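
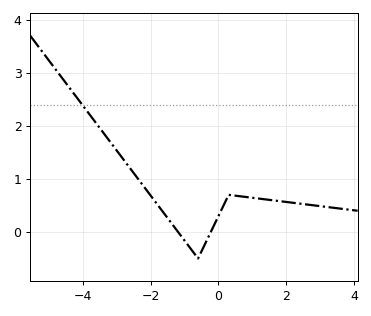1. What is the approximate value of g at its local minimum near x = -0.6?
-0.5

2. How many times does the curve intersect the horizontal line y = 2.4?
1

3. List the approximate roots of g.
-1.2, -0.2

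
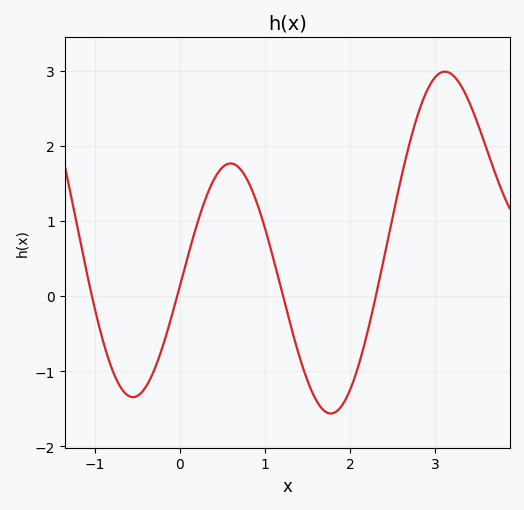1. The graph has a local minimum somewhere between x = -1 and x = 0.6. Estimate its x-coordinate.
-0.549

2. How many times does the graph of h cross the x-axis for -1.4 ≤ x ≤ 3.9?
4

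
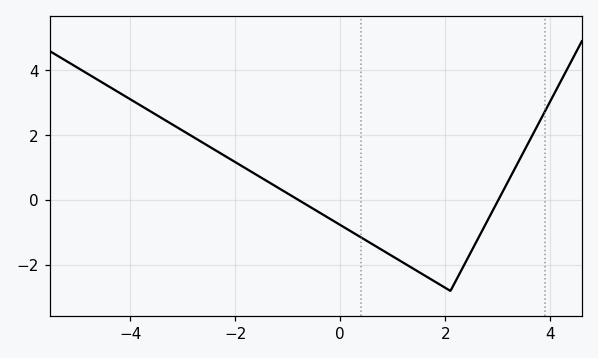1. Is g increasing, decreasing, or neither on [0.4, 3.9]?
neither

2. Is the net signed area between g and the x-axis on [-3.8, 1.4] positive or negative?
positive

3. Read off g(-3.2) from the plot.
2.33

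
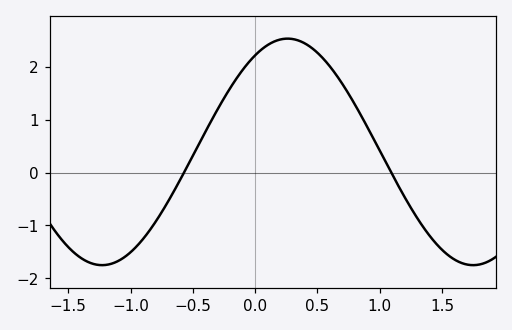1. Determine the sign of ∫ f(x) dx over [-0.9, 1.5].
positive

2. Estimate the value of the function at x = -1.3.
-1.7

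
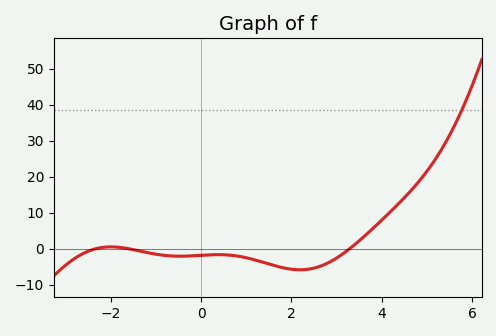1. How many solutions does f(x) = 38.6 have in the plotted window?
1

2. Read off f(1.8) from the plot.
-5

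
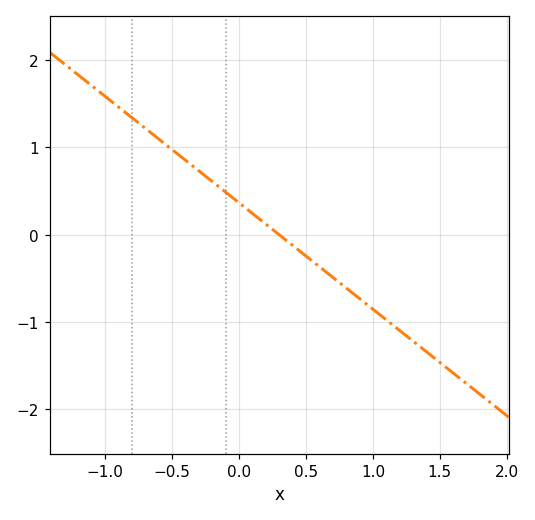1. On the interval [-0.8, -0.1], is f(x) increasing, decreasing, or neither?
decreasing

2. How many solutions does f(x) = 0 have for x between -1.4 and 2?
1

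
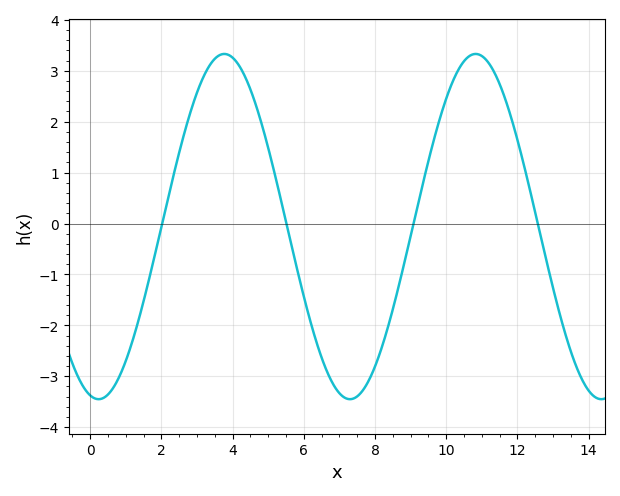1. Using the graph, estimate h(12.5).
0.2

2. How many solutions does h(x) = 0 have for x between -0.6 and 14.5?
4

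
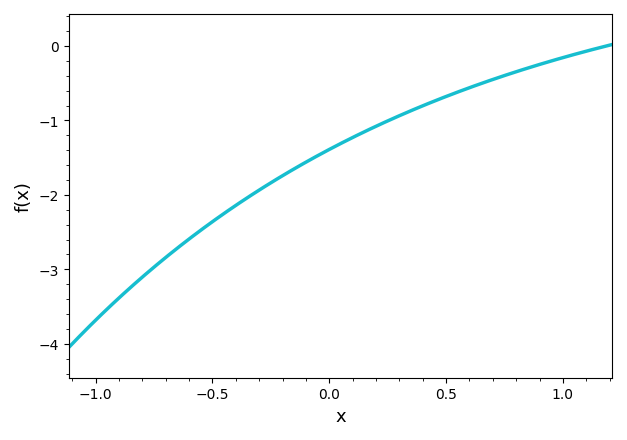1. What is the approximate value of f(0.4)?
-0.804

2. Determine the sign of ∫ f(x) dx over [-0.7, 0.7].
negative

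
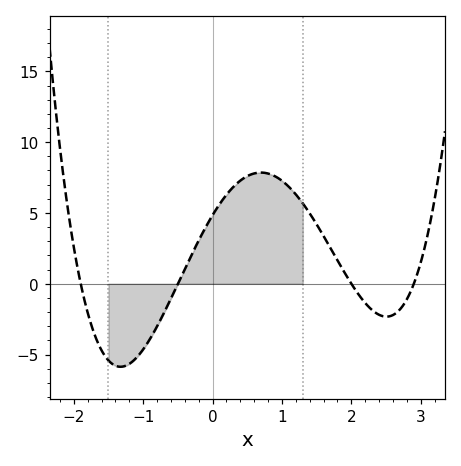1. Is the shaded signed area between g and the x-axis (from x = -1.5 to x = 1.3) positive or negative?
positive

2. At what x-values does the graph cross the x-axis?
-1.9, -0.5, 2, 2.9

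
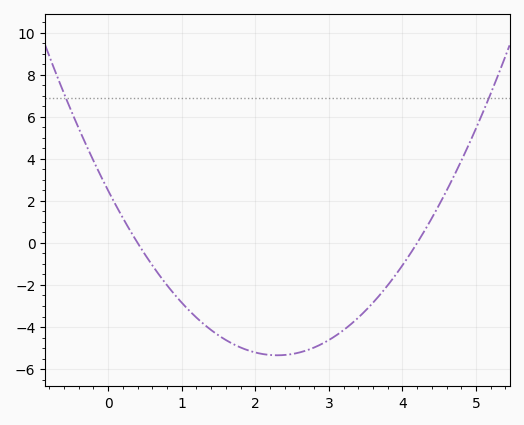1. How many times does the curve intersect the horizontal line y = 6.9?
2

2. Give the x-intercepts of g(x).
0.4, 4.2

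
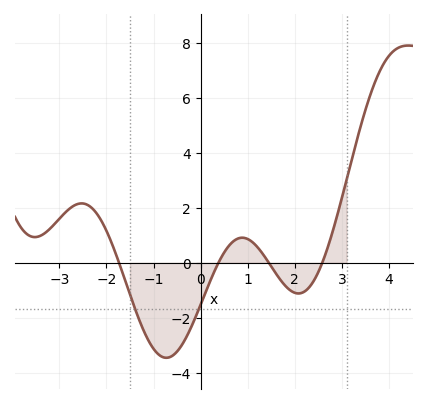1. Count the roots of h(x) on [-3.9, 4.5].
4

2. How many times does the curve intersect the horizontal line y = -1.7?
2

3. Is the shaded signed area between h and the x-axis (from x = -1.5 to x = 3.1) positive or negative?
negative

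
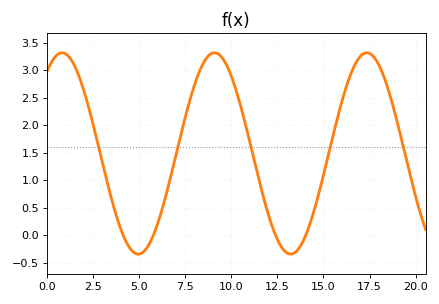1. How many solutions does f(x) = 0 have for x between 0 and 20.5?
4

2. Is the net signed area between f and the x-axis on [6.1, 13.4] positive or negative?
positive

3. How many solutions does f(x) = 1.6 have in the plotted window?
5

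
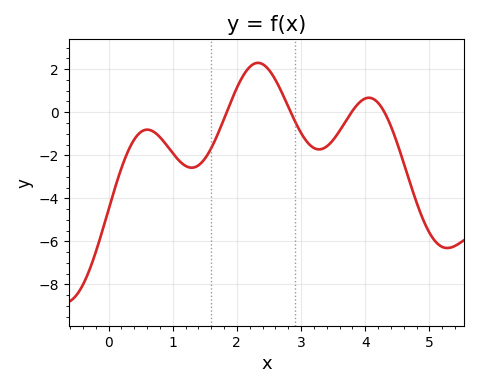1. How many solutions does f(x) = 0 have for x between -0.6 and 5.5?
4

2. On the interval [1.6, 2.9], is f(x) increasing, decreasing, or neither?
neither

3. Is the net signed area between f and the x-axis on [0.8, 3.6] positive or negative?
negative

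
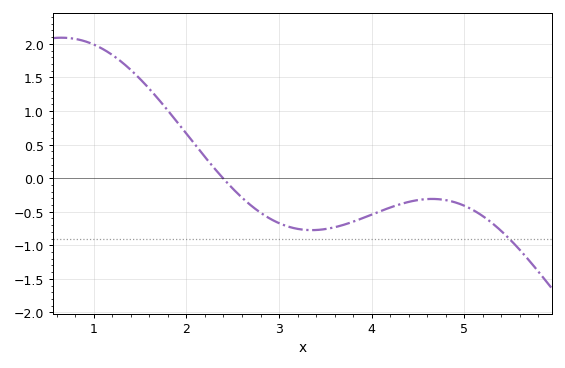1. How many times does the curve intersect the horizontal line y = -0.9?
1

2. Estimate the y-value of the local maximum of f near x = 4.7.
-0.3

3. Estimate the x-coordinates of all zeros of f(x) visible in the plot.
2.4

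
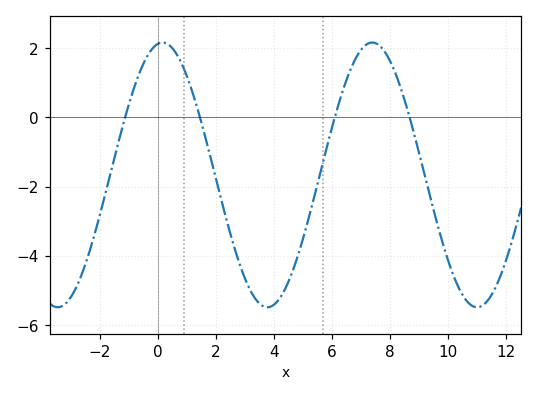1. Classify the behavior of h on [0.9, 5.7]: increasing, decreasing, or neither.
neither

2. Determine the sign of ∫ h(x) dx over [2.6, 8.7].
negative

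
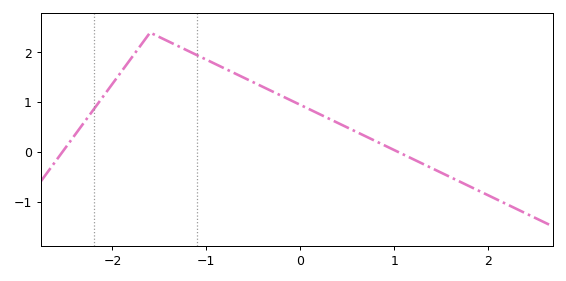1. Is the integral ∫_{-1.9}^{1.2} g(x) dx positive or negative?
positive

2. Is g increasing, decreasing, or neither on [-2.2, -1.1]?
neither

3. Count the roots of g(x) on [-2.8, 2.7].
2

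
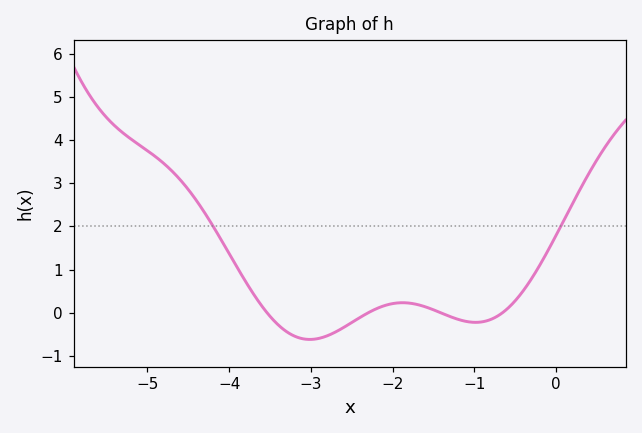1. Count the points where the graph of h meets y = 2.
2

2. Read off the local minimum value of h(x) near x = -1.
-0.2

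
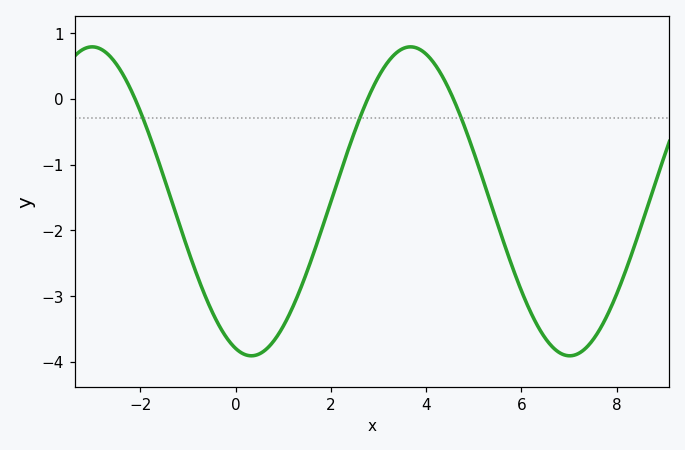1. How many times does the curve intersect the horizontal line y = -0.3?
3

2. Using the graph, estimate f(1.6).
-2.4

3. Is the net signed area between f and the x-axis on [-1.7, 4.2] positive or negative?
negative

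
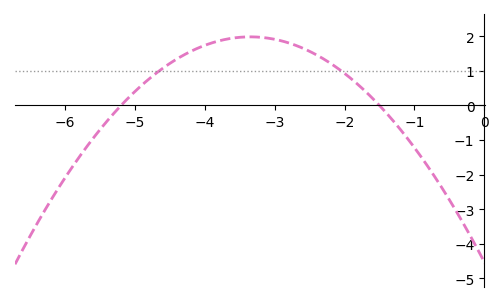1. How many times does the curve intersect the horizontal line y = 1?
2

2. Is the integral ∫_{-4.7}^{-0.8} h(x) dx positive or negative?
positive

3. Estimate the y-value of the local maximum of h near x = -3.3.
1.99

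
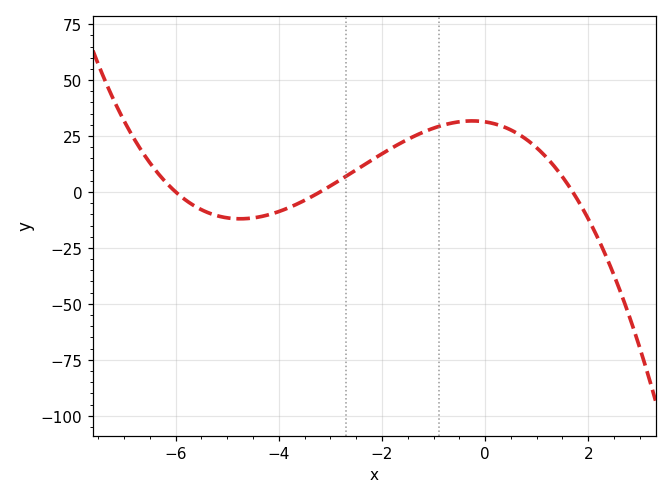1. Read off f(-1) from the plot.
28.5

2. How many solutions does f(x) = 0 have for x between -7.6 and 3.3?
3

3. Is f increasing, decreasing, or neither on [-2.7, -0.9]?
increasing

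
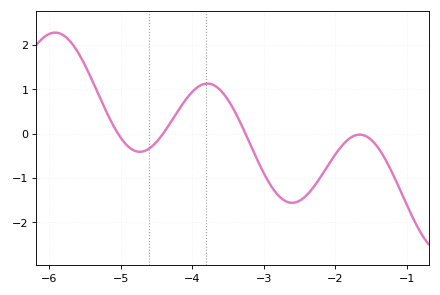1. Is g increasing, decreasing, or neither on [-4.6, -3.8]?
increasing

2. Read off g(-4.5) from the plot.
-0.2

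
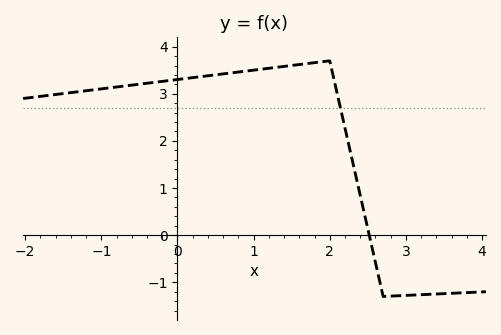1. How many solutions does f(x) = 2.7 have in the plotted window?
1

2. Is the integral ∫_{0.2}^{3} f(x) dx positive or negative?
positive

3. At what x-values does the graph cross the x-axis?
2.5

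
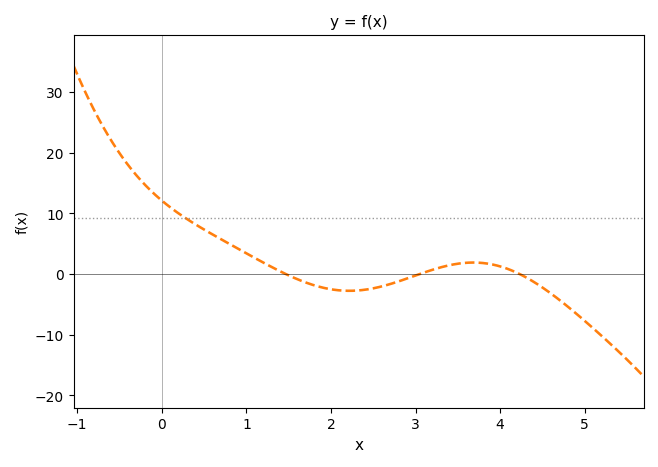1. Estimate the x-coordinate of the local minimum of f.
2.22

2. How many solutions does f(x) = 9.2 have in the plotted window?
1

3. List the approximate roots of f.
1.46, 3.05, 4.23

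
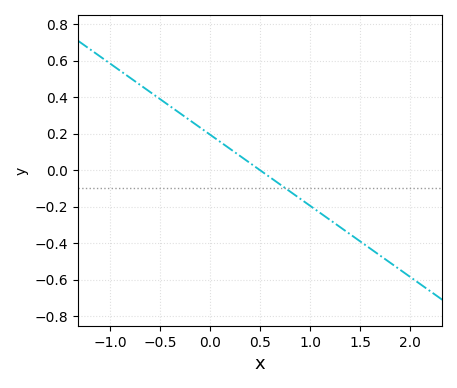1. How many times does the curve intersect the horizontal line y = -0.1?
1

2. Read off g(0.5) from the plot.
0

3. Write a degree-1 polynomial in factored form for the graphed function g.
y = -0.39(x - 0.5)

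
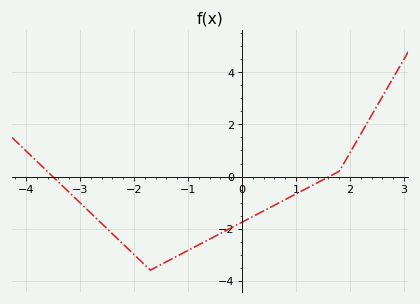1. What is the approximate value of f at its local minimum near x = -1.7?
-3.6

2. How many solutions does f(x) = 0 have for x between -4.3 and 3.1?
2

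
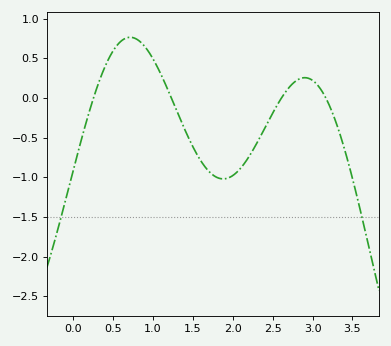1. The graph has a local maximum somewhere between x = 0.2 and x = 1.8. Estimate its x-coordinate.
0.7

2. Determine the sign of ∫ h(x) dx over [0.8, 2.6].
negative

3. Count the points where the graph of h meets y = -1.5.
2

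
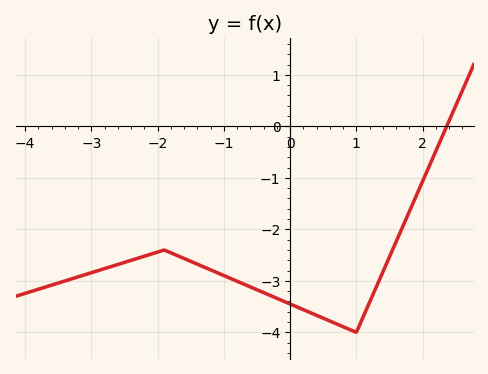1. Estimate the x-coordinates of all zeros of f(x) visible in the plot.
2.36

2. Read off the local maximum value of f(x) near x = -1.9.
-2.4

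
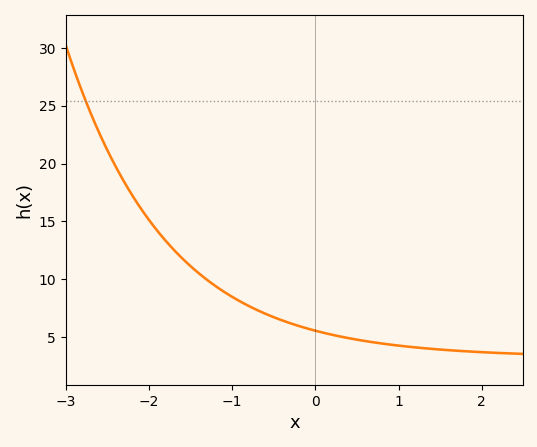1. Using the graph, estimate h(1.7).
3.83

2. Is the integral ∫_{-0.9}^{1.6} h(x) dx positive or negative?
positive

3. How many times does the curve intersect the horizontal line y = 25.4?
1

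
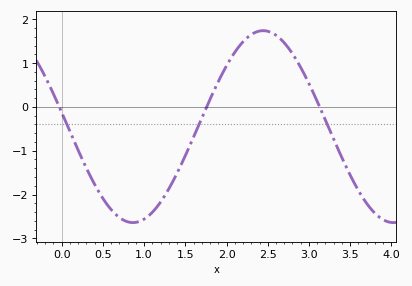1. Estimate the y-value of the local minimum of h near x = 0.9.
-2.64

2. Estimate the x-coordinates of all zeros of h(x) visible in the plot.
-0.028, 1.76, 3.13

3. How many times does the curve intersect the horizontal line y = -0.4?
3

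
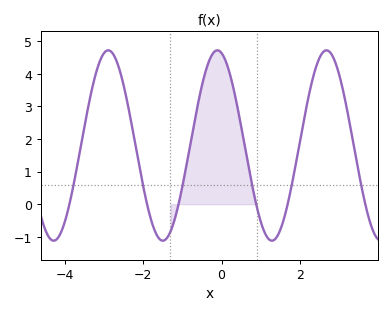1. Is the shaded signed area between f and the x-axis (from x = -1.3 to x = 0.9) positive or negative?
positive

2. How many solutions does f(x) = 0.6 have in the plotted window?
6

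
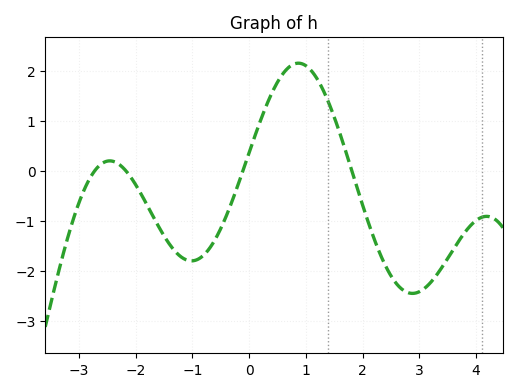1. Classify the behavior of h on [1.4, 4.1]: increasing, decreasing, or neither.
neither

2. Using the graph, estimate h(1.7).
0.4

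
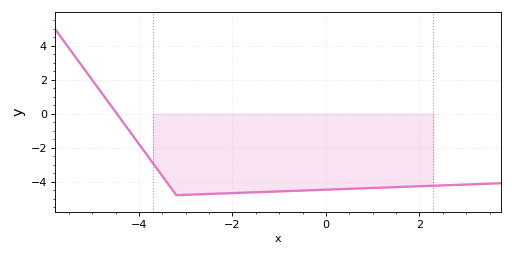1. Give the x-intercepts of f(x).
-4.47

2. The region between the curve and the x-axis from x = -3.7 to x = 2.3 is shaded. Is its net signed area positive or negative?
negative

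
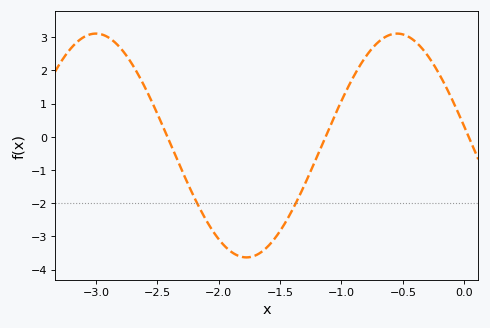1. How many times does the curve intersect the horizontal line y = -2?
2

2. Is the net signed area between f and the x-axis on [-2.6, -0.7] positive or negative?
negative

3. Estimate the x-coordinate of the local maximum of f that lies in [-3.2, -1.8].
-3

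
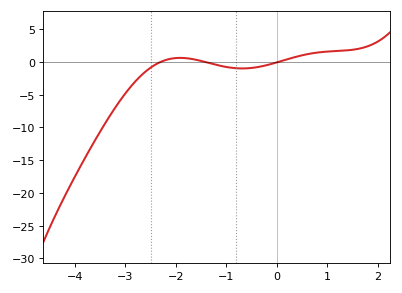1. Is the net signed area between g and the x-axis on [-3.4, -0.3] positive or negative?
negative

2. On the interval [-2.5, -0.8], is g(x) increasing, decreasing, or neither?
neither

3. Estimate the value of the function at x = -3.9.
-16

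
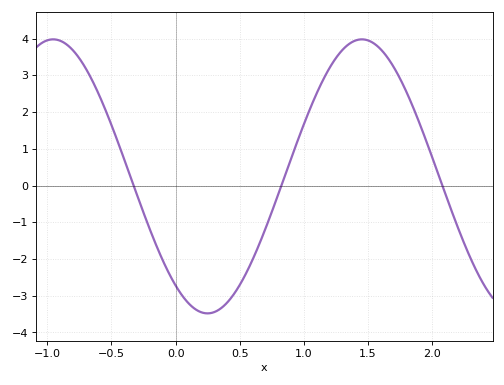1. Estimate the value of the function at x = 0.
-2.7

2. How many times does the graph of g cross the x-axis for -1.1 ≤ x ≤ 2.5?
3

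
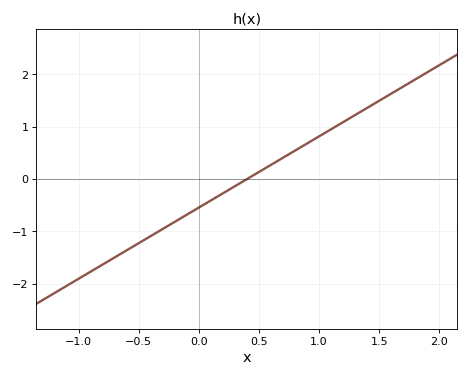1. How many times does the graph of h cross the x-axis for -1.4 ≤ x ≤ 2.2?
1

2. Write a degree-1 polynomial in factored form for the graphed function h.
y = 1.36(x - 0.4)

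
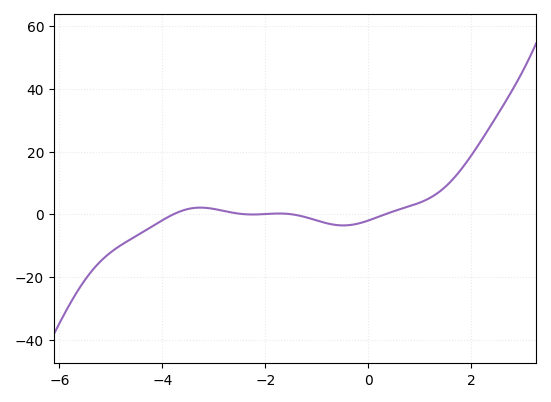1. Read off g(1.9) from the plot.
16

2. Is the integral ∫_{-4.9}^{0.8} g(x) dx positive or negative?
negative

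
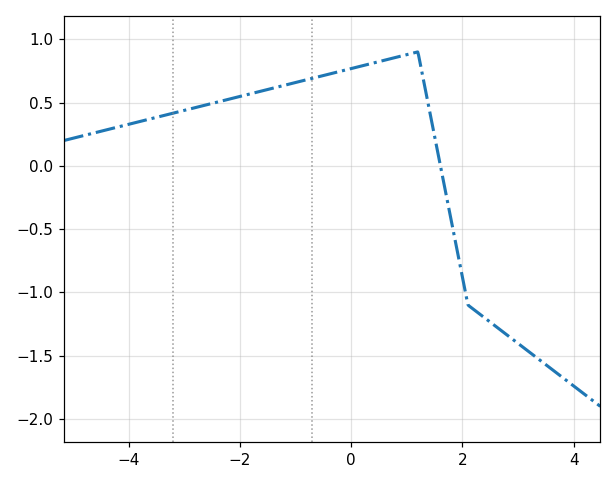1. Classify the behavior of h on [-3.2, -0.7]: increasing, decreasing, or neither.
increasing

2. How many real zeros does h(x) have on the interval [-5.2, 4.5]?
1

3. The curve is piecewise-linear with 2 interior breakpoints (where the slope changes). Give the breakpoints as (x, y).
(1.2, 0.9); (2.1, -1.1)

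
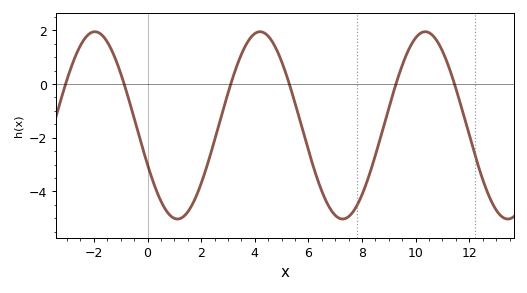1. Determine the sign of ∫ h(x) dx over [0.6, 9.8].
negative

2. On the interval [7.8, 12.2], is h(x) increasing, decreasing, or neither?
neither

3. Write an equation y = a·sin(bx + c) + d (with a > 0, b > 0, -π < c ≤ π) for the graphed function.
y = 3.49sin(1.02x - 2.71) - 1.54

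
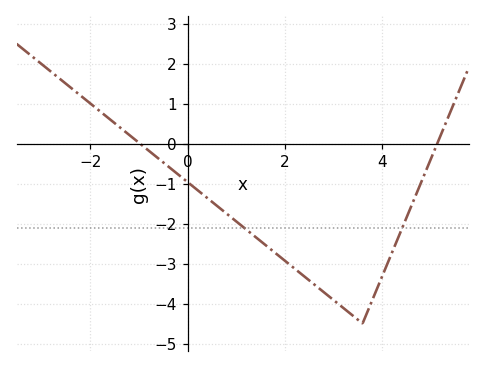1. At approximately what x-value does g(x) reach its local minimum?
3.6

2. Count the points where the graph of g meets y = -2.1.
2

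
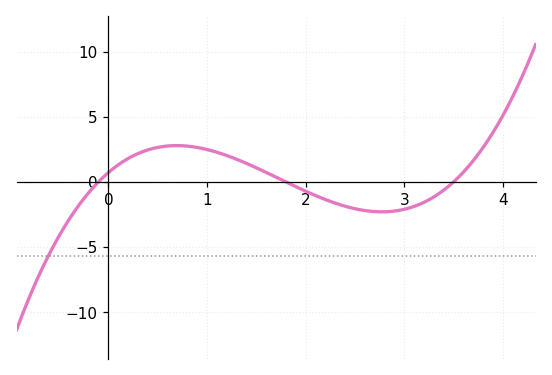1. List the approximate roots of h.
-0.1, 1.8, 3.5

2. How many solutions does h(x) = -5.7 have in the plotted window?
1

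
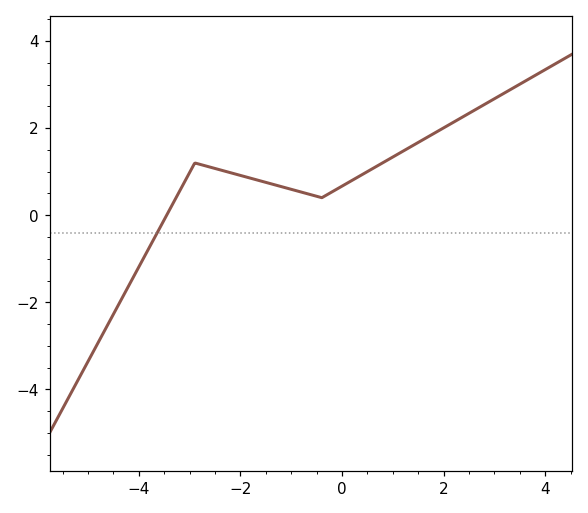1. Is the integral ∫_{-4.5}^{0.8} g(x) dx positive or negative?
positive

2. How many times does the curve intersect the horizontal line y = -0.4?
1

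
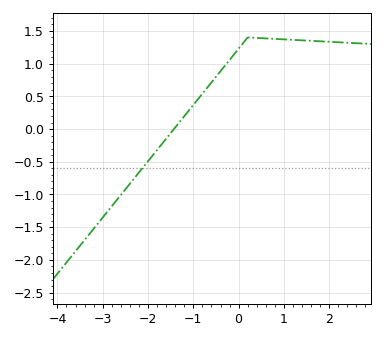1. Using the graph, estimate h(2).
1.33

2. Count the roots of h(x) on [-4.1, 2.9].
1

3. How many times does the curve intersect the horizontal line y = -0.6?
1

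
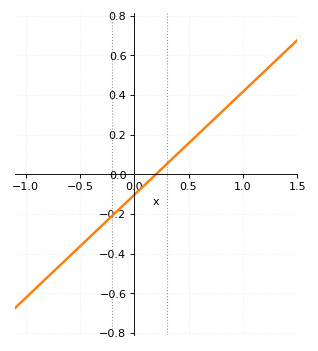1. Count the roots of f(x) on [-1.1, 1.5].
1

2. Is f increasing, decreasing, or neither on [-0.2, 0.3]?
increasing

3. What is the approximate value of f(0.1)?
-0.052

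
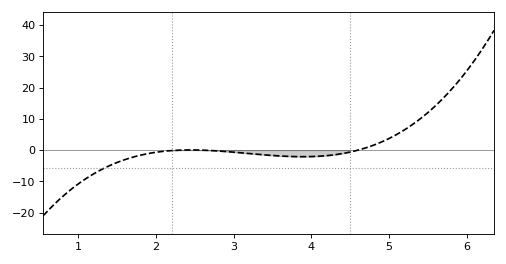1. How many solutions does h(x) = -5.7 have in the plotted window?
1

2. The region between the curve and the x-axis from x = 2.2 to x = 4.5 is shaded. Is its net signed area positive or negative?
negative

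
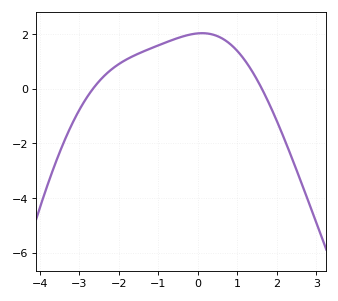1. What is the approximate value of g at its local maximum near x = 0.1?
2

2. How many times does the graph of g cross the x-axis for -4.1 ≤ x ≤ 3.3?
2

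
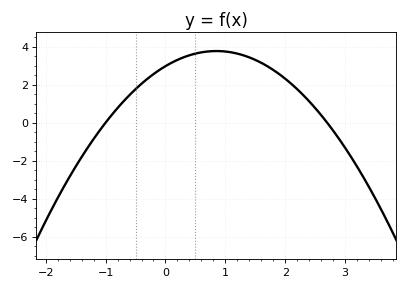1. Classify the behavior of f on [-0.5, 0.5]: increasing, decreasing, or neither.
increasing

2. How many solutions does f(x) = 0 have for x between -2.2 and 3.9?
2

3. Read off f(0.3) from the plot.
3.4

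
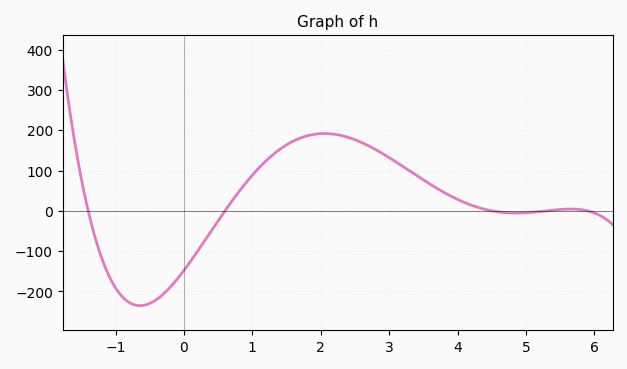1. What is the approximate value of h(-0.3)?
-206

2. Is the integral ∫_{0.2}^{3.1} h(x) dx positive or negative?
positive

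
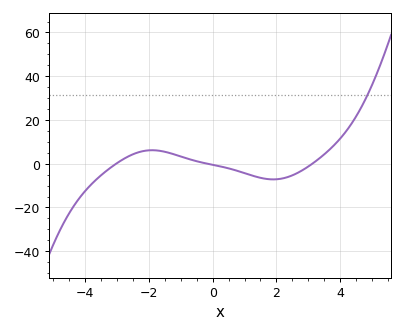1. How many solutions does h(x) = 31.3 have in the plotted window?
1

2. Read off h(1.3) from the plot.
-5.66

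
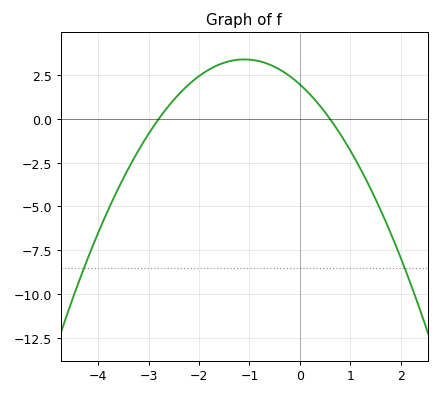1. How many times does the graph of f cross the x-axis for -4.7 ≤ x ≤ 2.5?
2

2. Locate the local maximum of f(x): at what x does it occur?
-1.1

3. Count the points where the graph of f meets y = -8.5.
2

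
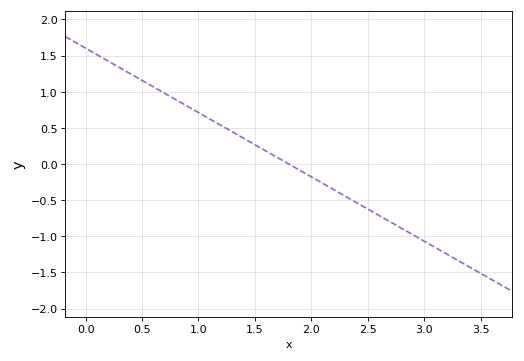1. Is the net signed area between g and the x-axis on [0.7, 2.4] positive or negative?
positive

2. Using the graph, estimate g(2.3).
-0.445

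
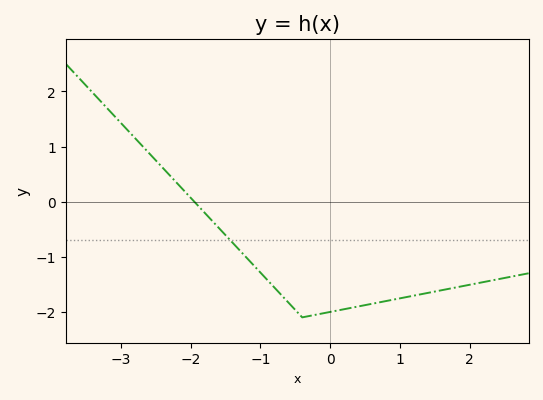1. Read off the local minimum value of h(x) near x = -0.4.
-2.1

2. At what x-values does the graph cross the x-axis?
-1.95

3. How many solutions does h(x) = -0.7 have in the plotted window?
1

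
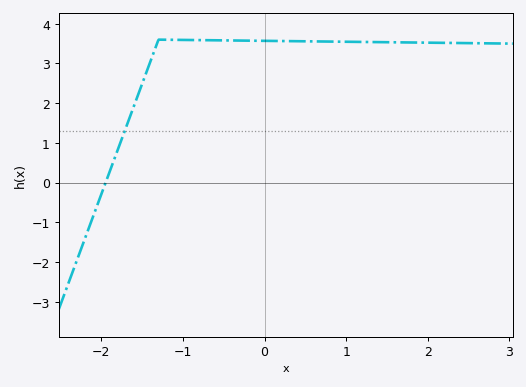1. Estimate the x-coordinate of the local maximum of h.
-1.3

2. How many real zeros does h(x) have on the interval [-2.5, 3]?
1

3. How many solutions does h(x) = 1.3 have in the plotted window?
1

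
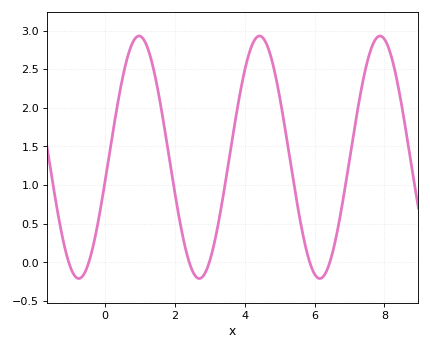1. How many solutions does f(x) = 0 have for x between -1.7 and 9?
6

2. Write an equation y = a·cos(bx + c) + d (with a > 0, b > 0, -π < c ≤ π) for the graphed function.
y = 1.57cos(1.8x - 1.8) + 1.36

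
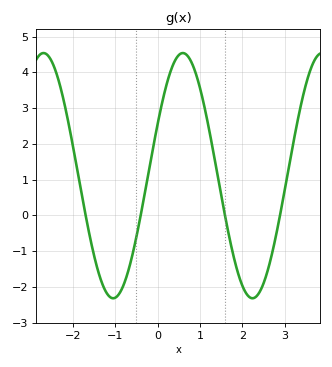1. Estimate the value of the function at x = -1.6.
-0.579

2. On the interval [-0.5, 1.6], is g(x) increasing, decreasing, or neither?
neither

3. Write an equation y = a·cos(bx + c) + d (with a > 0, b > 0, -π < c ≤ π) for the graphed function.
y = 3.43cos(1.91x - 1.14) + 1.11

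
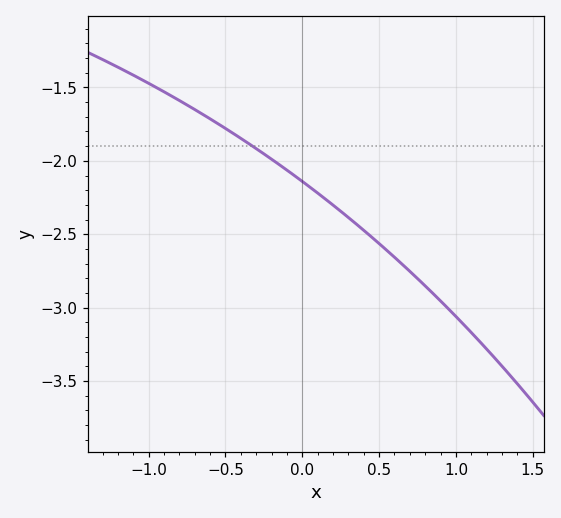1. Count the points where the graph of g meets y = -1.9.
1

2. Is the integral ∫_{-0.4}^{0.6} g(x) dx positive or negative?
negative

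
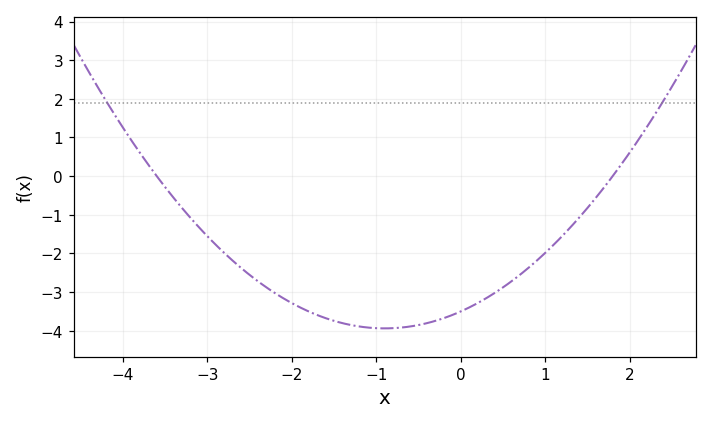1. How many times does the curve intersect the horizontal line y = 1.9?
2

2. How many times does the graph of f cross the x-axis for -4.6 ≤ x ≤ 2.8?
2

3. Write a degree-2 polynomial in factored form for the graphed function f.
y = 0.54(x + 3.6)(x - 1.8)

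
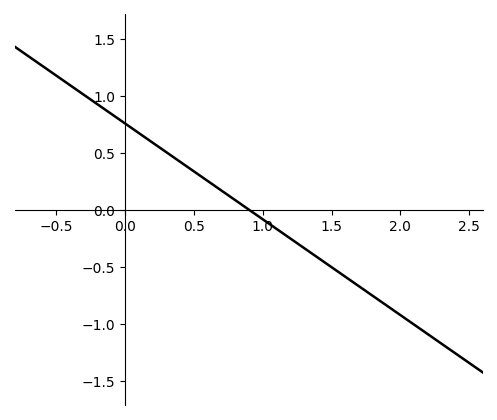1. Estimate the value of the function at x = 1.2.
-0.25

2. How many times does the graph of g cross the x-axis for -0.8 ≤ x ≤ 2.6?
1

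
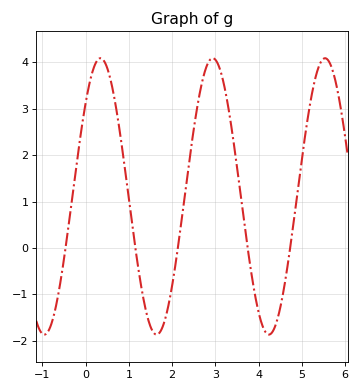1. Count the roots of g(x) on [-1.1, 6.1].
5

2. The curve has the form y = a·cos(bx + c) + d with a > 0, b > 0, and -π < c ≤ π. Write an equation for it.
y = 2.98cos(2.4x - 0.83) + 1.11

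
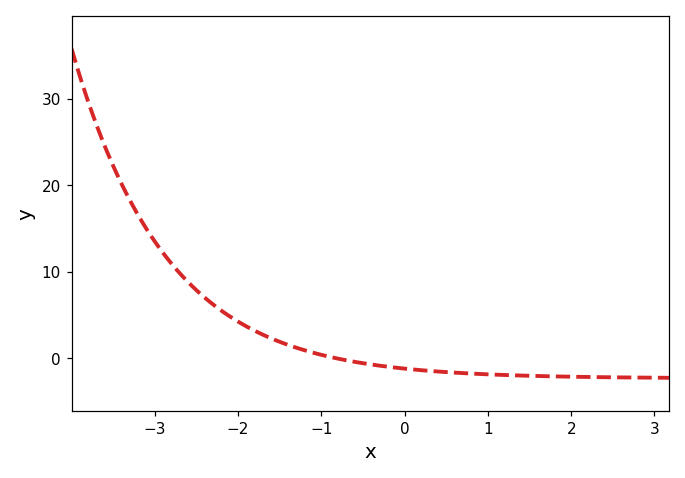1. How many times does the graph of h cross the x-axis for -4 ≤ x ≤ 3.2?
1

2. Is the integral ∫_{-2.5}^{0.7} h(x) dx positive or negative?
positive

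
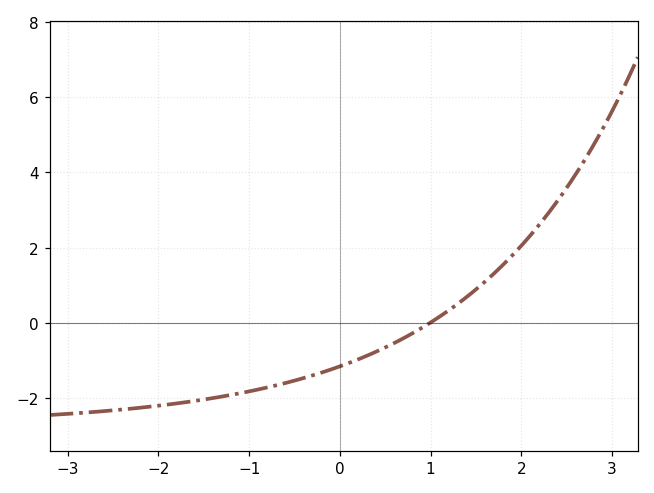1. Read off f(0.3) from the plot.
-0.8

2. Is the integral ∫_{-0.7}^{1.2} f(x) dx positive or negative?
negative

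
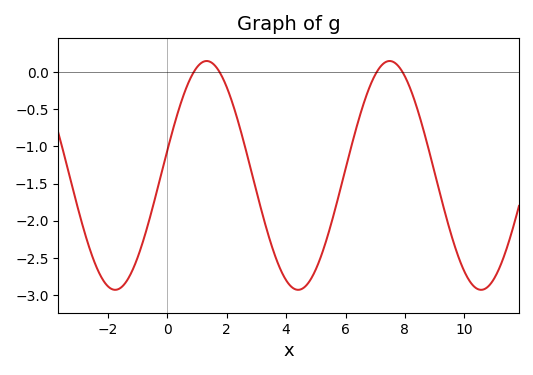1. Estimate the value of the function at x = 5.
-2.66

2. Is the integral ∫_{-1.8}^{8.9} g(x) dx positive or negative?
negative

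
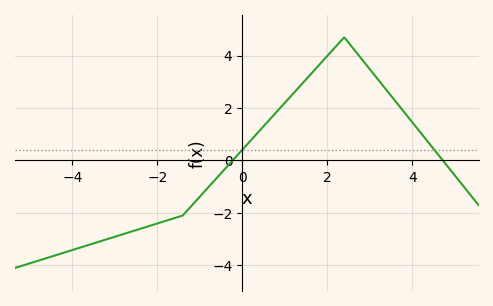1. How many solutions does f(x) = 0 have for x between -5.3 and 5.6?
2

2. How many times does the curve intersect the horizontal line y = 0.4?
2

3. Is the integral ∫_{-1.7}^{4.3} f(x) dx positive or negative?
positive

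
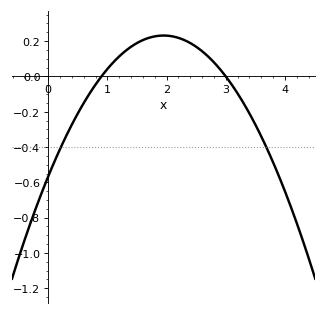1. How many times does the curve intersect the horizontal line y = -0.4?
2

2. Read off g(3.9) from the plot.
-0.567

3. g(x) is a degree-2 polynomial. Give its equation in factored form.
y = -0.21(x - 0.9)(x - 3)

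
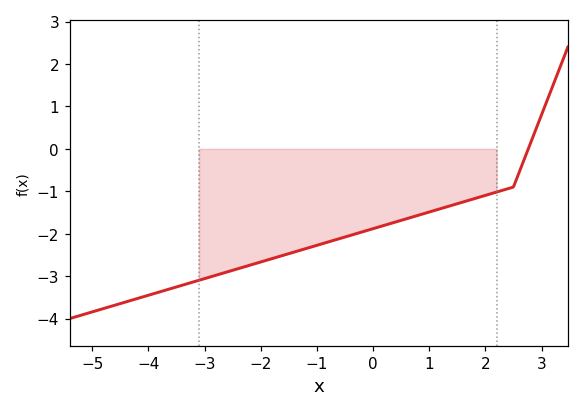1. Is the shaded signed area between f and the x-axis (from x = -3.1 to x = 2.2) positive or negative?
negative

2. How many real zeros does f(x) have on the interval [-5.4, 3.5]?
1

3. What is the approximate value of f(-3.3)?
-3.2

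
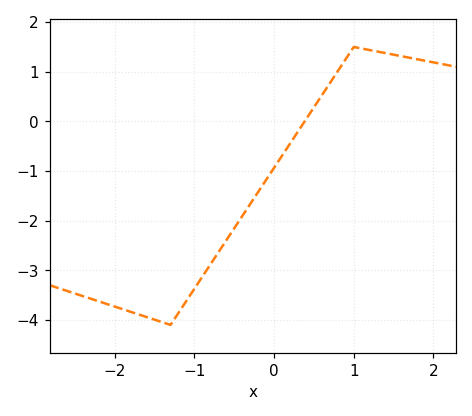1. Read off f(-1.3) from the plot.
-4.1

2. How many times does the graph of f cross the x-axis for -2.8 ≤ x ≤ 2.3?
1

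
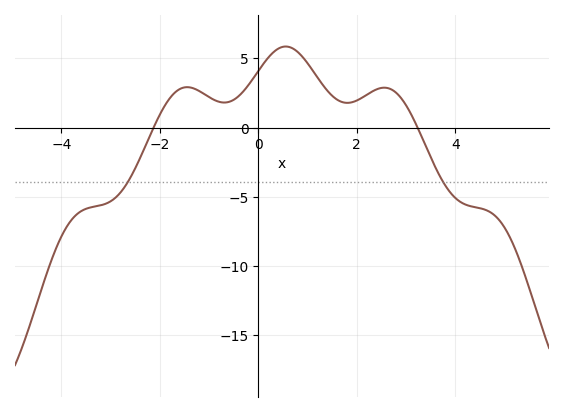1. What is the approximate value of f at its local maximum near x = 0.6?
6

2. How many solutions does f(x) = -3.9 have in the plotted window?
2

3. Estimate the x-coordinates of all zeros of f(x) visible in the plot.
-2.2, 3.2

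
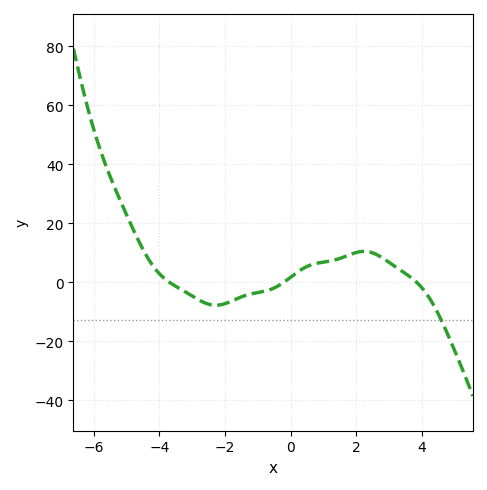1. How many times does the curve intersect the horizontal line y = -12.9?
1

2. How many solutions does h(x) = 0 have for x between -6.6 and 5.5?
3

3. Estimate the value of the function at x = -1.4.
-4.57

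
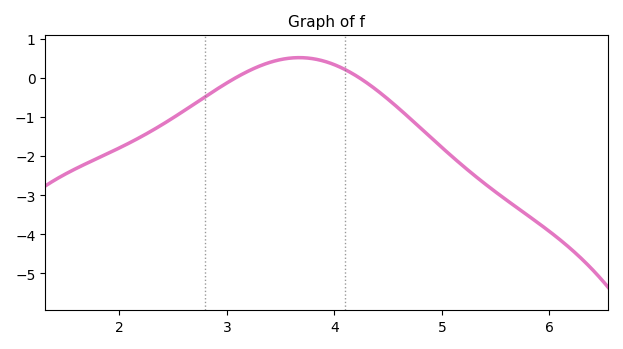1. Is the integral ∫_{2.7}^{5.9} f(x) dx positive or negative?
negative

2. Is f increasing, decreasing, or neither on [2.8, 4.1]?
neither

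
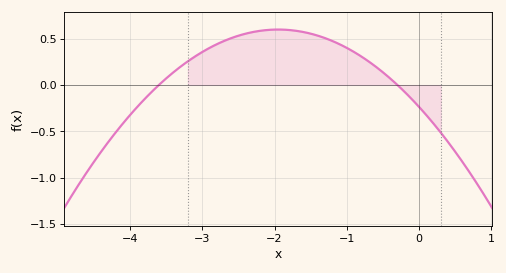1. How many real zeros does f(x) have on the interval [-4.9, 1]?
2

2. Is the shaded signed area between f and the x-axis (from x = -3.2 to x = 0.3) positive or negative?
positive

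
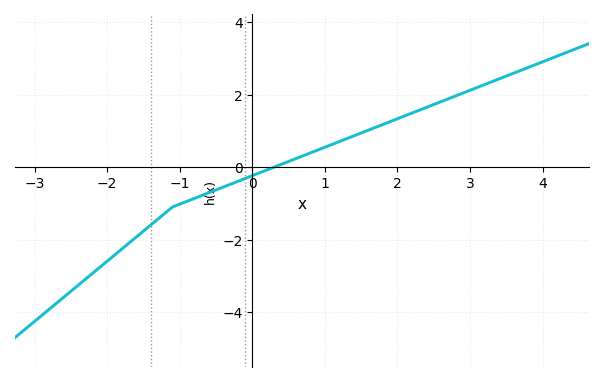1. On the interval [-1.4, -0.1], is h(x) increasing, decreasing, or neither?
increasing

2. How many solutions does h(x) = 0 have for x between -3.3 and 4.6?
1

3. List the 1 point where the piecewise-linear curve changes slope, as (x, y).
(-1.1, -1.1)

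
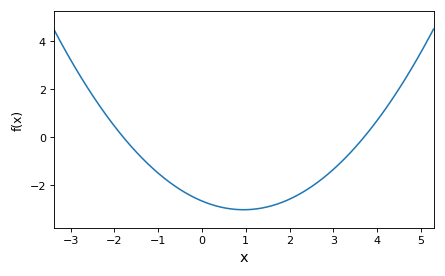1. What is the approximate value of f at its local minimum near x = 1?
-3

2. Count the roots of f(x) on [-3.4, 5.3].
2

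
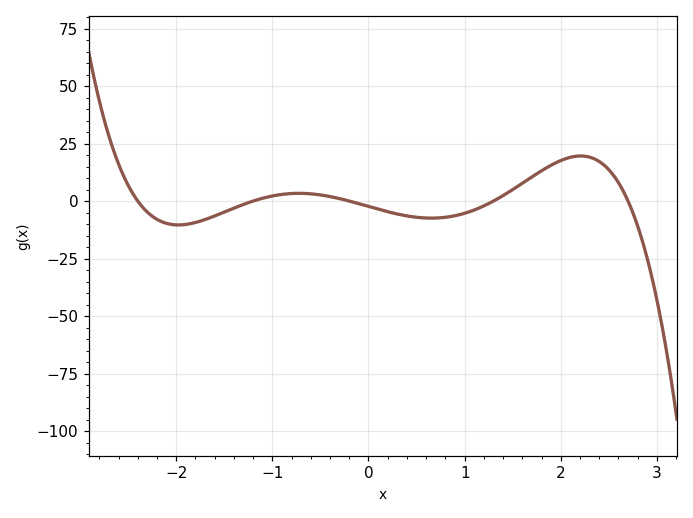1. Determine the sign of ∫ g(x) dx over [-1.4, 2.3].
positive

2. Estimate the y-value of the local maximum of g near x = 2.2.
20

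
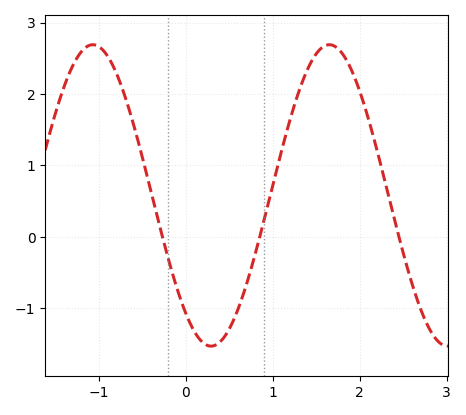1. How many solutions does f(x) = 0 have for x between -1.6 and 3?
3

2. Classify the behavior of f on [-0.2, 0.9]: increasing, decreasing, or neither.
neither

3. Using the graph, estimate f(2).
2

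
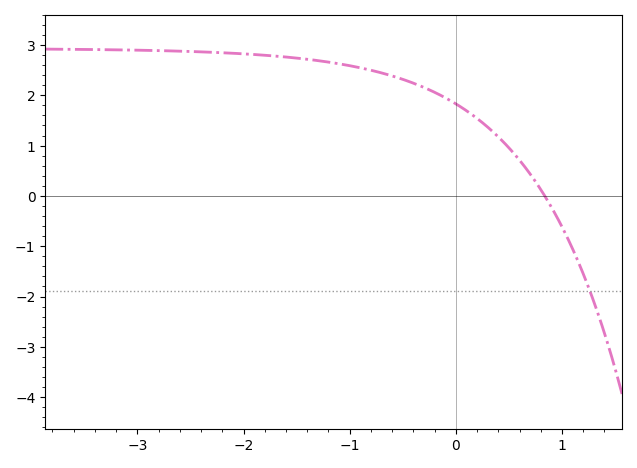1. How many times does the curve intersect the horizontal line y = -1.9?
1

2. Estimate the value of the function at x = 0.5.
0.956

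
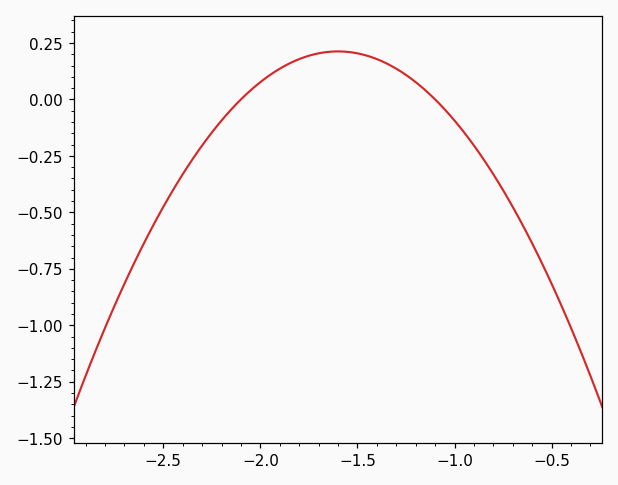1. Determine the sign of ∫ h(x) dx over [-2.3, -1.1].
positive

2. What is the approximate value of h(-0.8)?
-0.332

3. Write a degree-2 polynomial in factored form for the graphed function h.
y = -0.85(x + 2.1)(x + 1.1)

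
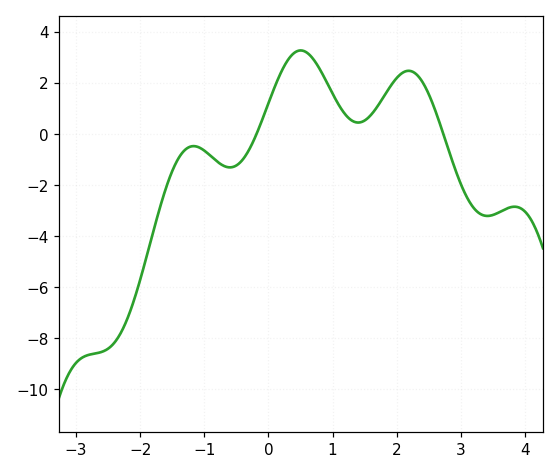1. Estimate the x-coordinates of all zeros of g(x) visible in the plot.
-0.185, 2.73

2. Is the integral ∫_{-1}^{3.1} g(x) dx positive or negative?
positive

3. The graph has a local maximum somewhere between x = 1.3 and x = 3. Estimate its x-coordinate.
2.19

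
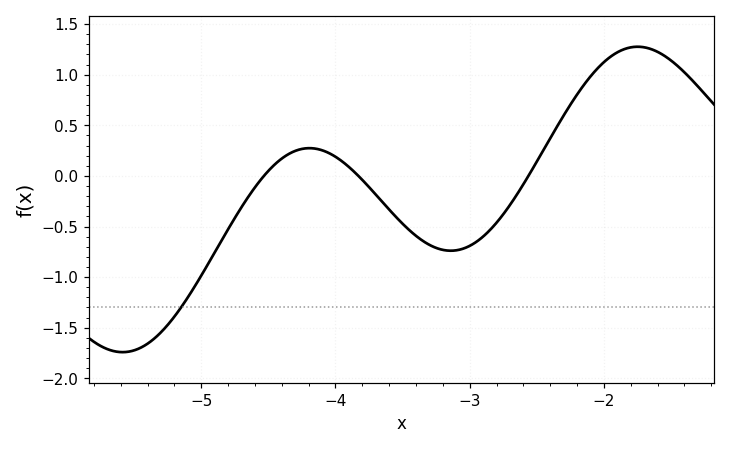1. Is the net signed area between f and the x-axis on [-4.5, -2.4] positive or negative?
negative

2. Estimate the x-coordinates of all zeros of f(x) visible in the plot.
-4.5, -3.8, -2.6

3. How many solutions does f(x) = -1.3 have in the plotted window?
1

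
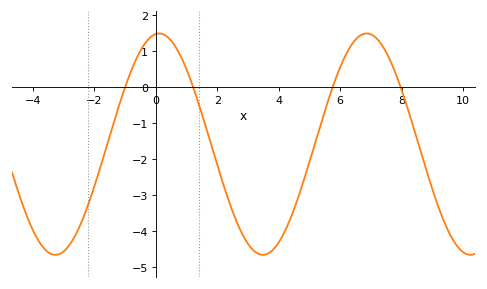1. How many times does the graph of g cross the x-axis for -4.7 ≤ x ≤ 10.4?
4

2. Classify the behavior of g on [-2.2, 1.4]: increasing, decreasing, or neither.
neither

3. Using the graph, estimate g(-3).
-4.55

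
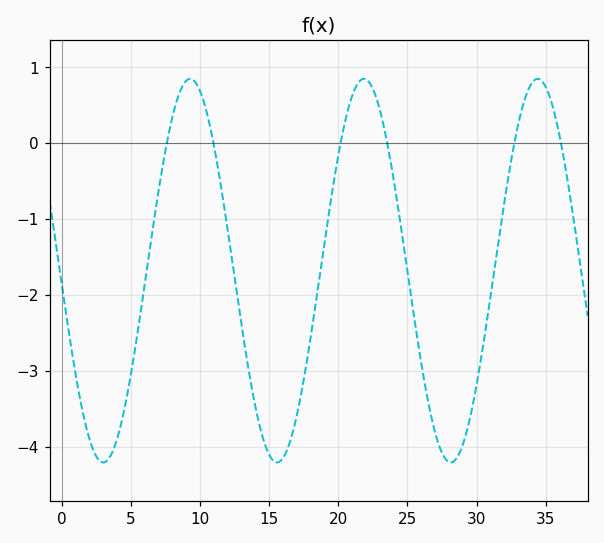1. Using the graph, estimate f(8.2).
0.487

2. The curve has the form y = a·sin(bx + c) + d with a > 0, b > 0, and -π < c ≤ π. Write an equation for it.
y = 2.53sin(0.5x - 3.07) - 1.68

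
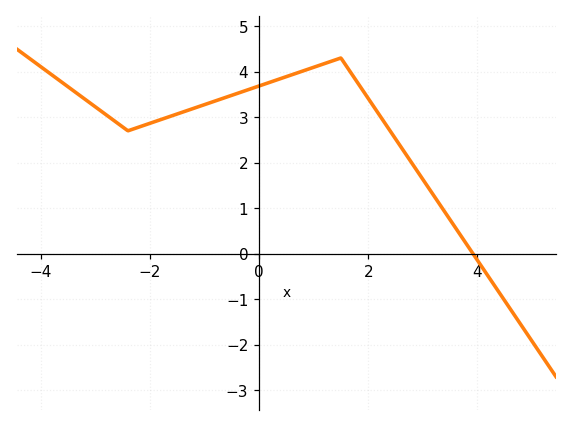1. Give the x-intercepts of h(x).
4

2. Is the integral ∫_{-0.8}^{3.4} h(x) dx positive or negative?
positive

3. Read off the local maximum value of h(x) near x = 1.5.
4.3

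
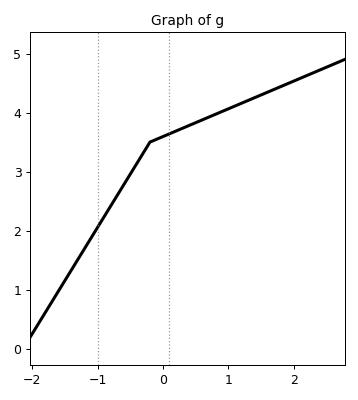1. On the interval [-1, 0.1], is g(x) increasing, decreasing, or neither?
increasing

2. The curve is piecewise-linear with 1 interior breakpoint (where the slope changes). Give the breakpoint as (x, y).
(-0.2, 3.5)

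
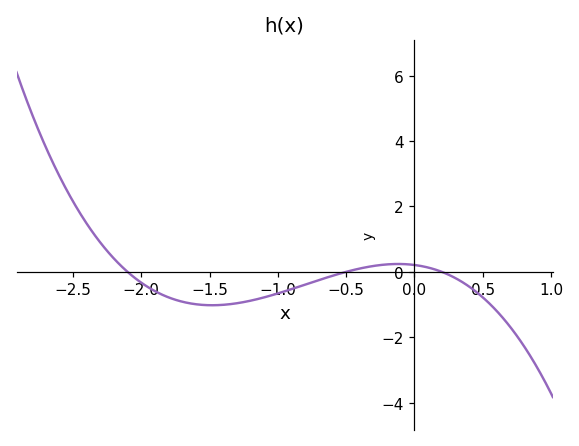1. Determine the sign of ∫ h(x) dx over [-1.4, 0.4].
negative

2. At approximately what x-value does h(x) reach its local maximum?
-0.12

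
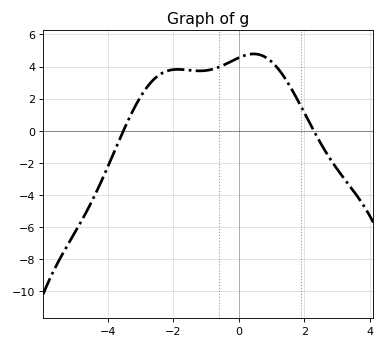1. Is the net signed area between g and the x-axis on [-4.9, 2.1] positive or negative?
positive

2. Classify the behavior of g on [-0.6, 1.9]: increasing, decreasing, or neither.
neither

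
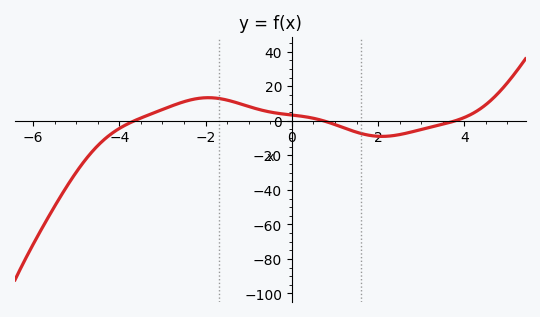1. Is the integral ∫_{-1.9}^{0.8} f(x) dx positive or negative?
positive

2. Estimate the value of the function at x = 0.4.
2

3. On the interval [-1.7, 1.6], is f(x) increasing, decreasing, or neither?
decreasing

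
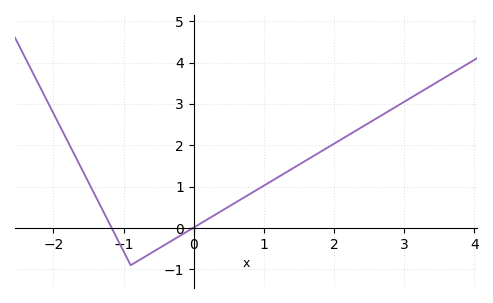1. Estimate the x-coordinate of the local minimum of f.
-0.9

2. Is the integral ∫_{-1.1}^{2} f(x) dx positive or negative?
positive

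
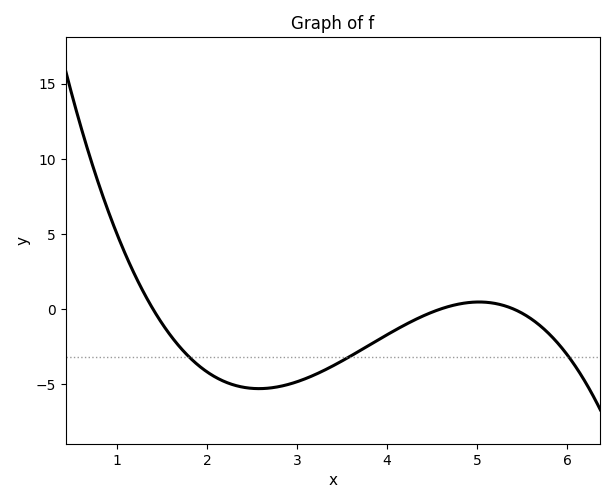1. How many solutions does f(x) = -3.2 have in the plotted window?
3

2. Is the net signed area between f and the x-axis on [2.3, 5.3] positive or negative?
negative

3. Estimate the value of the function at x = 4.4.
-0.474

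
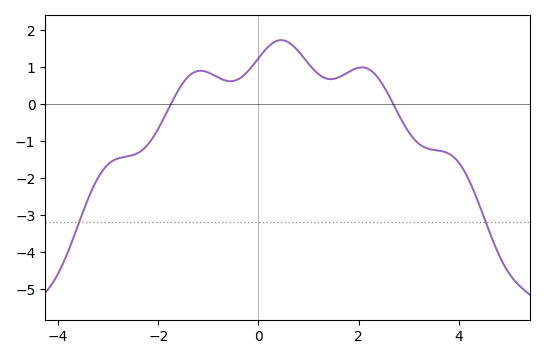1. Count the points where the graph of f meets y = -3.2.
2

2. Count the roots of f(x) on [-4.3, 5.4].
2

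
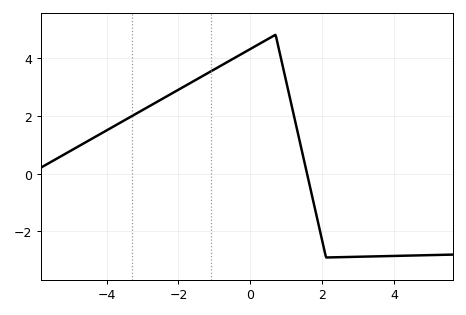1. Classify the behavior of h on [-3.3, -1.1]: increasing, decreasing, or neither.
increasing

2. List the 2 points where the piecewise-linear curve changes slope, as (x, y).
(0.7, 4.8); (2.1, -2.9)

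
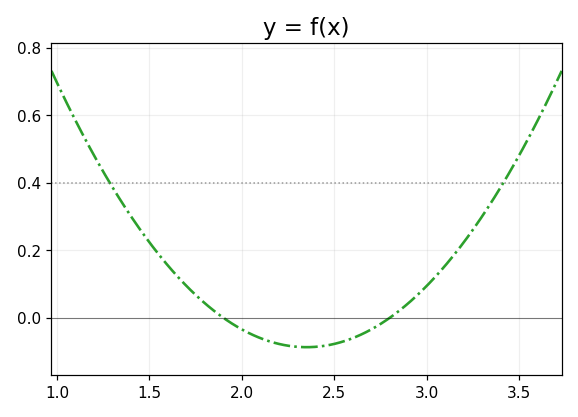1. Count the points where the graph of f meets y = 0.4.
2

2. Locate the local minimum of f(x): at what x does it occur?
2.35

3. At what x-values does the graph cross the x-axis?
1.9, 2.8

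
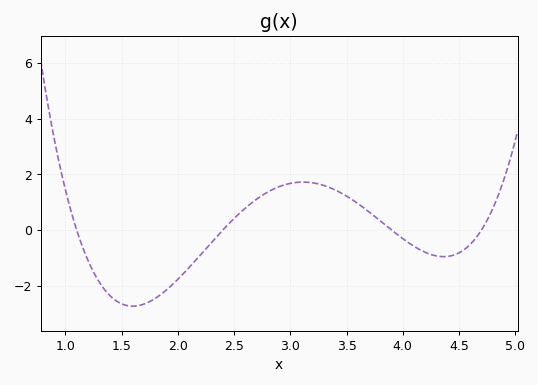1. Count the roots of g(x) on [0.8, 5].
4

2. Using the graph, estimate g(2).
-1.8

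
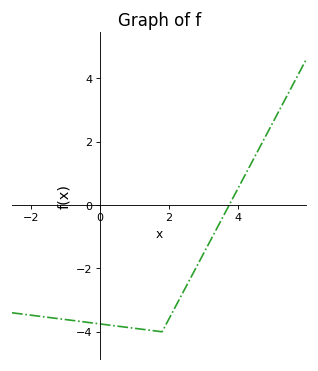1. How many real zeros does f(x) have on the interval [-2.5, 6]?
1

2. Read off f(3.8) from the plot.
0.129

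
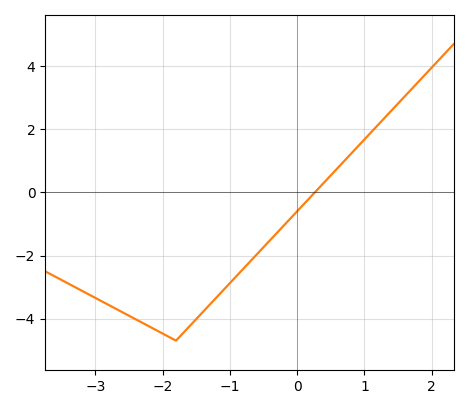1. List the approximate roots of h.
0.3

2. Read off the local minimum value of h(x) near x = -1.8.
-4.6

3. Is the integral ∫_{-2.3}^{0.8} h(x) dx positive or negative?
negative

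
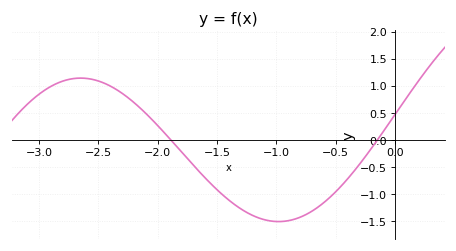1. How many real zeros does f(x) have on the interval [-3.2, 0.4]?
2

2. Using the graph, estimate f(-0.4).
-0.7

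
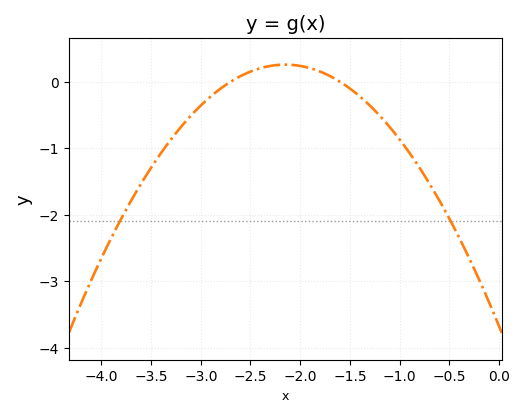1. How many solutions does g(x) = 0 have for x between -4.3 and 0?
2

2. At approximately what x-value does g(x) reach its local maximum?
-2.15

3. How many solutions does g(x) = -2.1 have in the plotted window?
2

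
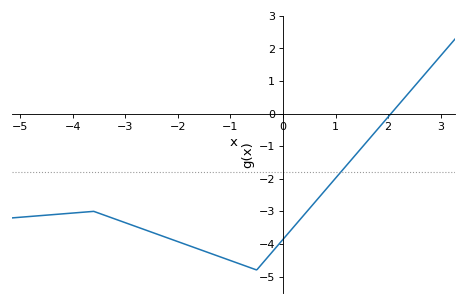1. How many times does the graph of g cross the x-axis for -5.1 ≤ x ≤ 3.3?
1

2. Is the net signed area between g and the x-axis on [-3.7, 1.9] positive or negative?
negative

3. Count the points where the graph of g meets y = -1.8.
1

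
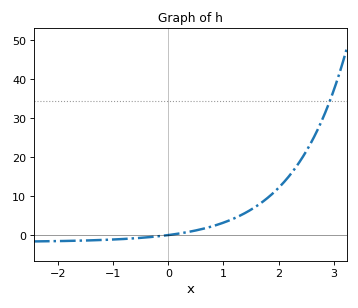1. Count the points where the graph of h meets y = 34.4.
1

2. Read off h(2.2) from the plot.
15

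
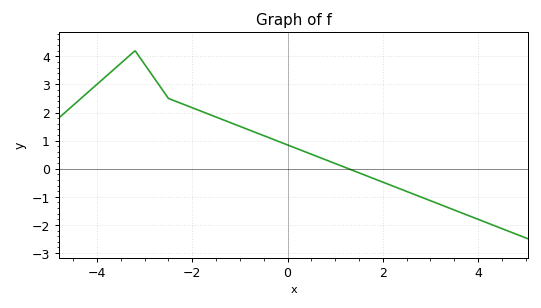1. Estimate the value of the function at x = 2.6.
-0.875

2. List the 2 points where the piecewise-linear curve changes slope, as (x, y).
(-3.2, 4.2); (-2.5, 2.5)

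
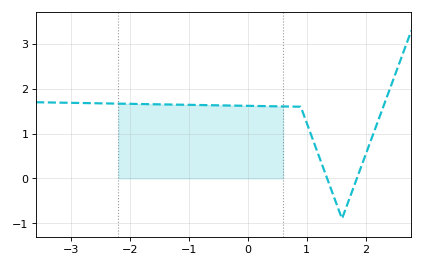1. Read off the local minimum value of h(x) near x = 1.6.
-0.899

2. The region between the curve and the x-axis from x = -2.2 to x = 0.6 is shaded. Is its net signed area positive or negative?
positive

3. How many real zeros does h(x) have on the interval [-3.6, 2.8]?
2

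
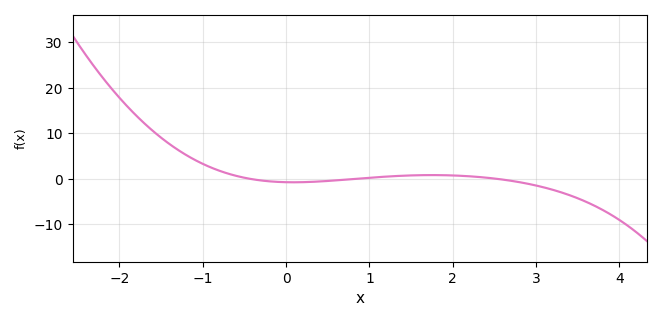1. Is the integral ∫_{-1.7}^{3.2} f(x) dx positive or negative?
positive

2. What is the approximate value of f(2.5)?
0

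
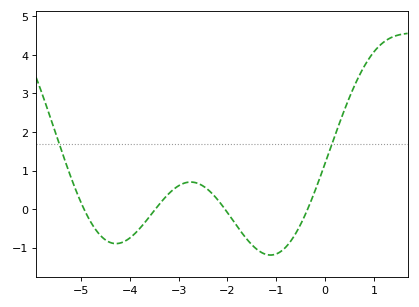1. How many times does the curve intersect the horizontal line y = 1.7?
2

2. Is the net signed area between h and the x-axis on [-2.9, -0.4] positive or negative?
negative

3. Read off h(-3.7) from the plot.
-0.359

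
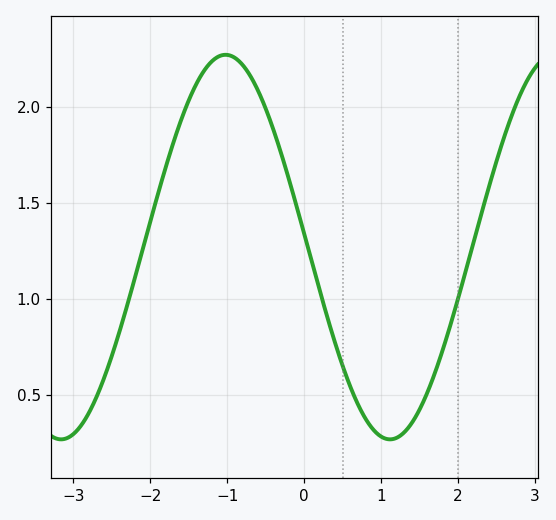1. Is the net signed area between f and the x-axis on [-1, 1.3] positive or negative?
positive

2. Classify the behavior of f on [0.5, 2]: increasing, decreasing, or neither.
neither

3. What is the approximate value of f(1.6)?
0.512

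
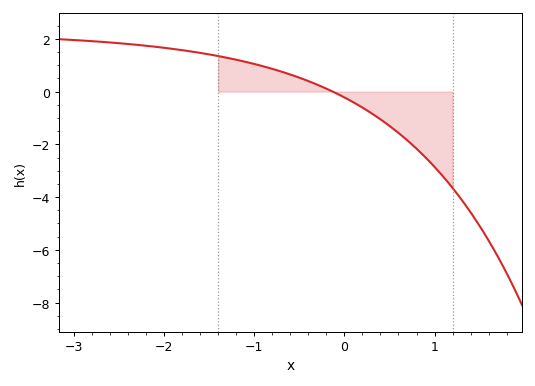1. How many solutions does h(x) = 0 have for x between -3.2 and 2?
1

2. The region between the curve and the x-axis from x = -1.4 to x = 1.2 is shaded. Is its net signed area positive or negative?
negative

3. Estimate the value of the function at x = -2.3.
1.8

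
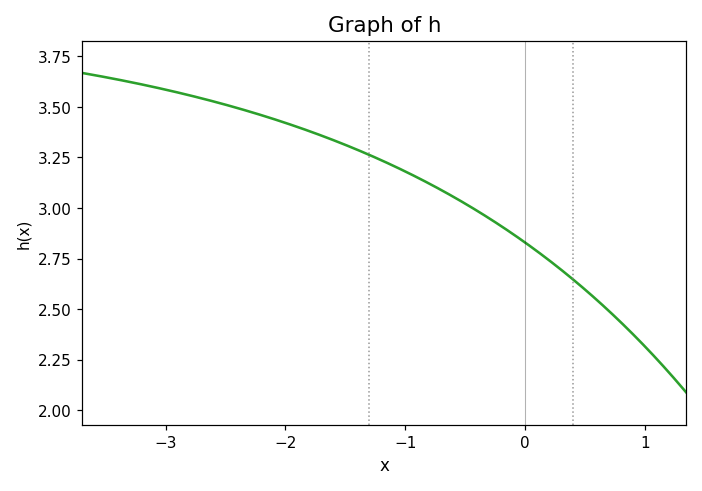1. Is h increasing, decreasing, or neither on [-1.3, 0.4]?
decreasing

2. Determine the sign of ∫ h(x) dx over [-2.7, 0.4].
positive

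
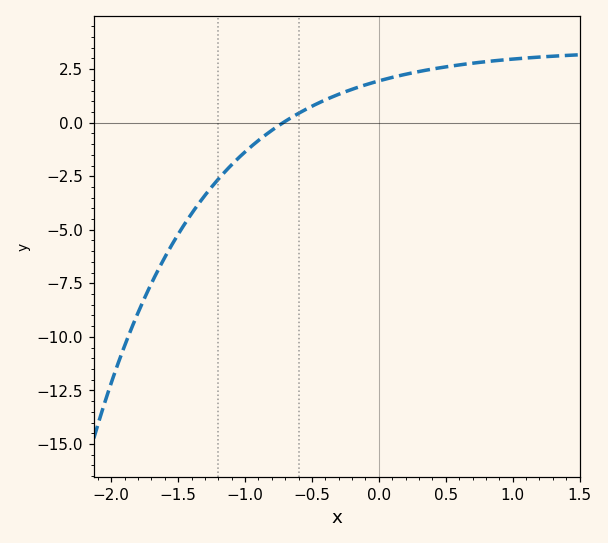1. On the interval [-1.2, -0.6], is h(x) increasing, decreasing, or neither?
increasing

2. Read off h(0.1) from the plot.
2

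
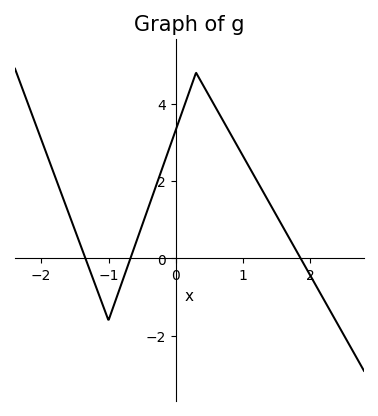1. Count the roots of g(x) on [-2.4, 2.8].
3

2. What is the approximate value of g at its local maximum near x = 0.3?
4.8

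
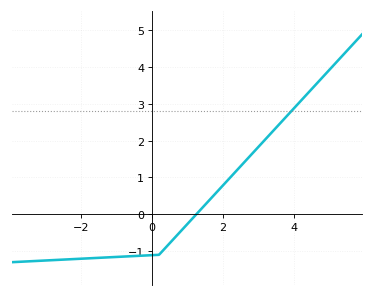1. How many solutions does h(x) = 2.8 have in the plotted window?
1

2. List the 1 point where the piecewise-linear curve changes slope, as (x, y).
(0.2, -1.1)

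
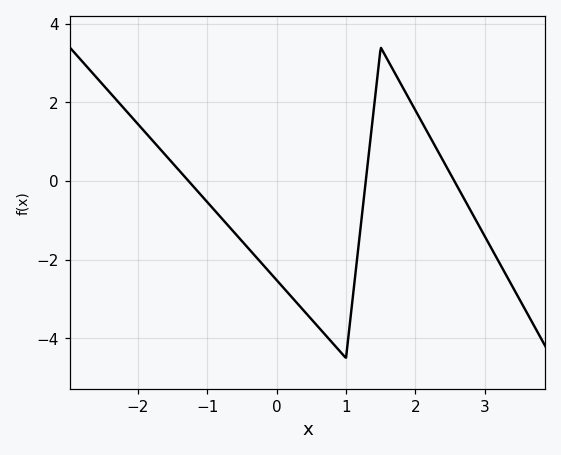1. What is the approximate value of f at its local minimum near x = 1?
-4.5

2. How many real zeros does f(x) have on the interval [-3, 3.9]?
3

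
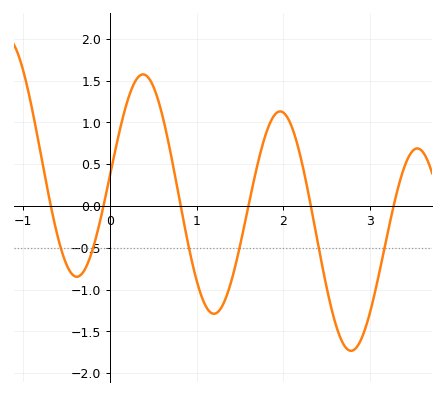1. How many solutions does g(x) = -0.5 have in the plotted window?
6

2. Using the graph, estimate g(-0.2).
-0.5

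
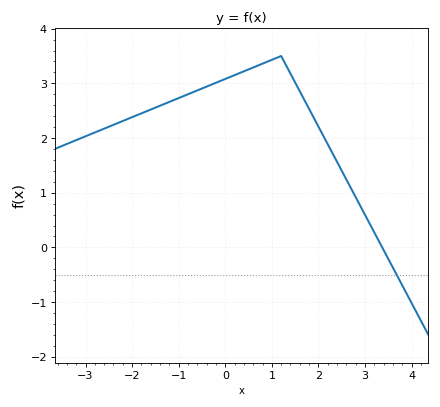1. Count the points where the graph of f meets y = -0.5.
1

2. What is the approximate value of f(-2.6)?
2.17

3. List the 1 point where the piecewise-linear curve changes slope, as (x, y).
(1.2, 3.5)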